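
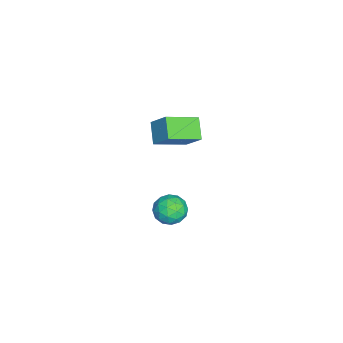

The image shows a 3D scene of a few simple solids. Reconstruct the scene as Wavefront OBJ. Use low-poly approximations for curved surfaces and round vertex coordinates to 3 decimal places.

v -1.712 -0.004 -3.93
v -1.095 -0.088 -3.109
v -2.785 -1.072 -3.231
v -2.168 -1.156 -2.41
v -2.668 -0.274 -2.59
v -2.005 0.387 -3.022
v -1.875 -1.547 -3.318
v -1.212 -0.886 -3.75
v -1.195 -1.041 -2.731
v -1.685 -0.254 -2.281
v -2.195 -0.906 -4.059
v -2.685 -0.119 -3.609
v -1.309 0.048 -3.581
v -2.571 -1.208 -2.759
v -2.865 -0.689 -2.865
v -2.502 -0.738 -2.383
v -1.845 0.327 -3.529
v -1.481 0.277 -3.047
v -2.406 0.168 -2.742
v -2.399 -1.437 -3.293
v -2.035 -1.487 -2.811
v -1.378 -0.422 -3.957
v -1.015 -0.471 -3.475
v -1.474 -1.328 -3.598
v -1.005 -0.562 -2.876
v -1.636 -1.19 -2.466
v -1.464 -1.419 -2.999
v -1.074 -1.031 -3.253
v -1.294 -0.099 -2.612
v -1.924 -0.727 -2.201
v -2.218 -0.209 -2.307
v -1.829 0.179 -2.561
v -1.352 -0.66 -2.39
v -1.956 -0.433 -4.139
v -2.586 -1.061 -3.728
v -2.051 -1.339 -3.779
v -1.662 -0.951 -4.033
v -2.244 0.03 -3.874
v -2.875 -0.598 -3.464
v -2.806 -0.129 -3.087
v -2.416 0.259 -3.341
v -2.528 -0.5 -3.95
v -2.553 0.201 2.133
v -1.532 -1.405 2.869
v -3.647 -0.113 2.965
v -2.626 -1.719 3.701
v -1.954 1.099 3.259
v -0.933 -0.507 3.995
v -3.048 0.785 4.091
v -2.027 -0.821 4.827
f 1 38 17
f 38 12 41
f 17 41 6
f 38 41 17
f 1 17 13
f 17 6 18
f 13 18 2
f 17 18 13
f 1 13 22
f 13 2 23
f 22 23 8
f 13 23 22
f 1 22 34
f 22 8 37
f 34 37 11
f 22 37 34
f 1 34 38
f 34 11 42
f 38 42 12
f 34 42 38
f 2 18 29
f 18 6 32
f 29 32 10
f 18 32 29
f 6 41 19
f 41 12 40
f 19 40 5
f 41 40 19
f 12 42 39
f 42 11 35
f 39 35 3
f 42 35 39
f 11 37 36
f 37 8 24
f 36 24 7
f 37 24 36
f 8 23 28
f 23 2 25
f 28 25 9
f 23 25 28
f 4 30 16
f 30 10 31
f 16 31 5
f 30 31 16
f 4 16 14
f 16 5 15
f 14 15 3
f 16 15 14
f 4 14 21
f 14 3 20
f 21 20 7
f 14 20 21
f 4 21 26
f 21 7 27
f 26 27 9
f 21 27 26
f 4 26 30
f 26 9 33
f 30 33 10
f 26 33 30
f 5 31 19
f 31 10 32
f 19 32 6
f 31 32 19
f 3 15 39
f 15 5 40
f 39 40 12
f 15 40 39
f 7 20 36
f 20 3 35
f 36 35 11
f 20 35 36
f 9 27 28
f 27 7 24
f 28 24 8
f 27 24 28
f 10 33 29
f 33 9 25
f 29 25 2
f 33 25 29
f 44 46 43
f 47 44 43
f 43 46 45
f 45 47 43
f 44 50 46
f 48 44 47
f 48 50 44
f 46 50 45
f 49 47 45
f 45 50 49
f 49 48 47
f 50 48 49



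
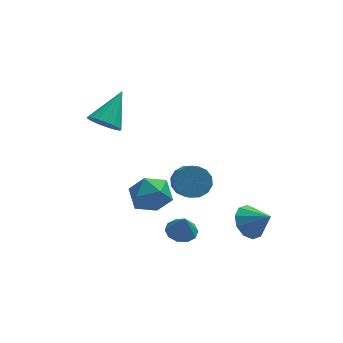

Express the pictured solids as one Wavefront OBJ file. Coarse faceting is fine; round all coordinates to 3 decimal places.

v 3.144 -3.224 -2.041
v 3.598 -3.641 -2.778
v 3.996 -3.856 -1.159
v 3.866 -3.123 -2.666
v 3.858 -2.644 -2.316
v 3.577 -2.387 -1.861
v 3.131 -2.449 -1.475
v 2.69 -2.808 -1.305
v 2.422 -3.325 -1.417
v 2.43 -3.804 -1.767
v 2.711 -4.062 -2.222
v 3.157 -3.999 -2.608
v -3.077 1.994 1.476
v -2.392 1.413 1.528
v -2.063 3.306 2.764
v -2.289 1.663 1.193
v -2.367 1.989 0.922
v -2.608 2.316 0.778
v -2.956 2.57 0.795
v -3.332 2.691 0.967
v -3.649 2.652 1.256
v -3.836 2.463 1.595
v -3.848 2.167 1.907
v -3.684 1.83 2.12
v -3.381 1.531 2.186
v -3.008 1.339 2.089
v -2.651 1.296 1.851
v 0.648 -0.662 -0.965
v 1.295 -0.266 -0.498
v 1.338 -1.623 0.591
v 0.692 -2.018 0.125
v 0.902 -0.123 -0.303
v 0.946 -1.479 0.786
v 0.442 -0.124 -0.286
v 0.486 -1.48 0.803
v 0.037 -0.269 -0.451
v 0.08 -1.625 0.638
v -0.204 -0.519 -0.753
v -0.161 -1.876 0.336
v -0.217 -0.808 -1.112
v -0.174 -2.164 -0.023
v 0.002 -1.057 -1.431
v 0.045 -2.414 -0.342
v 0.394 -1.201 -1.626
v 0.438 -2.557 -0.537
v 0.854 -1.2 -1.643
v 0.898 -2.556 -0.554
v 1.26 -1.055 -1.478
v 1.303 -2.411 -0.389
v 1.501 -0.804 -1.176
v 1.544 -2.161 -0.087
v 1.514 -0.516 -0.817
v 1.557 -1.872 0.272
v -2.236 -1.13 -0.832
v -1.616 -0.859 -1.744
v -0.884 -2.221 -0.236
v -0.264 -1.95 -1.148
v -0.465 -1.172 -0.346
v -1.301 -0.497 -0.714
v -1.199 -2.583 -1.266
v -2.035 -1.908 -1.634
v -0.975 -1.757 -2.012
v -0.521 -0.885 -1.443
v -1.979 -2.195 -0.537
v -1.525 -1.323 0.032
v 0.036 -2.764 -2.738
v 0.809 -2.802 -2.835
v 0.164 -3.056 -1.602
v 0.697 -2.351 -2.706
v 0.333 -2.058 -2.59
v -0.145 -2.035 -2.53
v -0.554 -2.29 -2.55
v -0.737 -2.726 -2.642
v -0.625 -3.177 -2.77
v -0.26 -3.47 -2.886
v 0.218 -3.494 -2.946
v 0.626 -3.239 -2.926
f 2 1 4
f 2 4 3
f 4 1 5
f 4 5 3
f 5 1 6
f 5 6 3
f 6 1 7
f 6 7 3
f 7 1 8
f 7 8 3
f 8 1 9
f 8 9 3
f 9 1 10
f 9 10 3
f 10 1 11
f 10 11 3
f 11 1 12
f 11 12 3
f 12 1 2
f 12 2 3
f 14 13 16
f 14 16 15
f 16 13 17
f 16 17 15
f 17 13 18
f 17 18 15
f 18 13 19
f 18 19 15
f 19 13 20
f 19 20 15
f 20 13 21
f 20 21 15
f 21 13 22
f 21 22 15
f 22 13 23
f 22 23 15
f 23 13 24
f 23 24 15
f 24 13 25
f 24 25 15
f 25 13 26
f 25 26 15
f 26 13 27
f 26 27 15
f 27 13 14
f 27 14 15
f 29 28 32
f 29 32 30
f 30 32 33
f 30 33 31
f 32 28 34
f 32 34 33
f 33 34 35
f 33 35 31
f 34 28 36
f 34 36 35
f 35 36 37
f 35 37 31
f 36 28 38
f 36 38 37
f 37 38 39
f 37 39 31
f 38 28 40
f 38 40 39
f 39 40 41
f 39 41 31
f 40 28 42
f 40 42 41
f 41 42 43
f 41 43 31
f 42 28 44
f 42 44 43
f 43 44 45
f 43 45 31
f 44 28 46
f 44 46 45
f 45 46 47
f 45 47 31
f 46 28 48
f 46 48 47
f 47 48 49
f 47 49 31
f 48 28 50
f 48 50 49
f 49 50 51
f 49 51 31
f 50 28 52
f 50 52 51
f 51 52 53
f 51 53 31
f 52 28 29
f 52 29 53
f 53 29 30
f 53 30 31
f 54 65 59
f 54 59 55
f 54 55 61
f 54 61 64
f 54 64 65
f 55 59 63
f 59 65 58
f 65 64 56
f 64 61 60
f 61 55 62
f 57 63 58
f 57 58 56
f 57 56 60
f 57 60 62
f 57 62 63
f 58 63 59
f 56 58 65
f 60 56 64
f 62 60 61
f 63 62 55
f 67 66 69
f 67 69 68
f 69 66 70
f 69 70 68
f 70 66 71
f 70 71 68
f 71 66 72
f 71 72 68
f 72 66 73
f 72 73 68
f 73 66 74
f 73 74 68
f 74 66 75
f 74 75 68
f 75 66 76
f 75 76 68
f 76 66 77
f 76 77 68
f 77 66 67
f 77 67 68



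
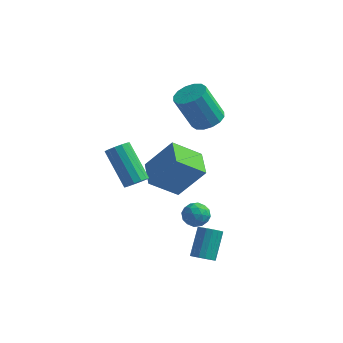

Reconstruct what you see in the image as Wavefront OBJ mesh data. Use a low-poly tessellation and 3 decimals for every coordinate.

v -0.26 -1.12 -3.04
v 0.244 -1.565 -3.049
v -0.644 -1.535 -3.971
v -0.14 -1.98 -3.98
v -0.624 -2.029 -3.515
v -0.387 -1.773 -2.94
v -0.013 -1.327 -4.08
v 0.224 -1.071 -3.505
v 0.396 -1.694 -3.692
v 0.019 -2.128 -3.343
v -0.419 -0.972 -3.677
v -0.796 -1.406 -3.328
v 0.026 -1.306 -2.963
v -0.426 -1.794 -4.057
v -0.71 -1.823 -3.784
v -0.414 -2.085 -3.789
v -0.345 -1.428 -2.899
v -0.049 -1.69 -2.904
v -0.559 -1.963 -3.178
v -0.351 -1.41 -4.116
v -0.055 -1.672 -4.121
v 0.014 -1.015 -3.231
v 0.31 -1.277 -3.236
v 0.159 -1.137 -3.842
v 0.412 -1.643 -3.346
v 0.186 -1.887 -3.893
v 0.26 -1.503 -3.952
v 0.4 -1.353 -3.614
v 0.19 -1.899 -3.141
v -0.036 -2.142 -3.688
v -0.32 -2.171 -3.415
v -0.181 -2.021 -3.077
v 0.279 -1.974 -3.519
v -0.364 -0.958 -3.332
v -0.59 -1.201 -3.879
v -0.219 -1.079 -3.943
v -0.08 -0.929 -3.605
v -0.586 -1.213 -3.127
v -0.812 -1.457 -3.674
v -0.8 -1.747 -3.406
v -0.66 -1.597 -3.068
v -0.679 -1.126 -3.501
v -2.221 -3.376 -0.576
v -1.768 -3.335 -0.216
v -2.967 -2.503 1.196
v -3.419 -2.544 0.836
v -1.776 -3.056 -0.386
v -2.974 -2.224 1.025
v -1.924 -2.879 -0.617
v -3.123 -2.047 0.794
v -2.167 -2.86 -0.835
v -3.366 -2.028 0.577
v -2.427 -3.004 -0.97
v -3.626 -2.172 0.441
v -2.622 -3.267 -0.98
v -3.82 -2.435 0.431
v -2.689 -3.564 -0.862
v -3.887 -2.732 0.549
v -2.607 -3.802 -0.653
v -3.806 -2.97 0.758
v -2.403 -3.904 -0.419
v -3.601 -3.072 0.992
v -2.141 -3.839 -0.235
v -3.339 -3.007 1.176
v -1.904 -3.626 -0.159
v -3.103 -2.794 1.252
v -0.548 0.942 0.95
v 0.126 0.578 1.18
v -0.617 0.275 2.88
v -1.292 0.638 2.65
v 0.182 0.978 1.276
v -0.562 0.674 2.976
v 0.041 1.367 1.284
v -0.702 1.064 2.984
v -0.257 1.643 1.203
v -1.001 1.339 2.902
v -0.633 1.73 1.054
v -1.377 1.427 2.753
v -0.987 1.607 0.877
v -1.73 1.303 2.577
v -1.223 1.305 0.72
v -1.966 1.002 2.42
v -1.278 0.906 0.624
v -2.022 0.602 2.324
v -1.138 0.516 0.616
v -1.881 0.213 2.316
v -0.839 0.241 0.698
v -1.583 -0.063 2.397
v -0.463 0.153 0.847
v -1.207 -0.15 2.546
v -0.11 0.277 1.023
v -0.853 -0.027 2.723
v 1.09 -4.37 -3.813
v 1.479 -4.083 -4.075
v 1.459 -3.063 -2.989
v 1.07 -3.35 -2.727
v 1.254 -3.986 -4.171
v 1.233 -2.966 -3.085
v 0.991 -3.976 -4.184
v 0.971 -2.957 -3.098
v 0.751 -4.057 -4.113
v 0.731 -3.038 -3.027
v 0.589 -4.21 -3.973
v 0.568 -3.19 -2.887
v 0.541 -4.399 -3.796
v 0.521 -3.379 -2.71
v 0.62 -4.582 -3.623
v 0.599 -3.562 -2.537
v 0.806 -4.716 -3.494
v 0.785 -3.696 -2.408
v 1.057 -4.77 -3.438
v 1.036 -3.751 -2.351
v 1.316 -4.733 -3.467
v 1.295 -3.714 -2.381
v 1.523 -4.613 -3.576
v 1.503 -3.593 -2.49
v 1.631 -4.437 -3.74
v 1.611 -3.417 -2.654
v 1.615 -4.246 -3.92
v 1.595 -3.226 -2.834
v -1.223 -0.974 -2.89
v -2.331 -1.698 -1.888
v -1.859 0.269 -2.695
v -2.967 -0.455 -1.693
v -0.073 -0.625 -1.367
v -1.181 -1.349 -0.365
v -0.709 0.618 -1.172
v -1.817 -0.106 -0.17
f 1 38 17
f 38 12 41
f 17 41 6
f 38 41 17
f 1 17 13
f 17 6 18
f 13 18 2
f 17 18 13
f 1 13 22
f 13 2 23
f 22 23 8
f 13 23 22
f 1 22 34
f 22 8 37
f 34 37 11
f 22 37 34
f 1 34 38
f 34 11 42
f 38 42 12
f 34 42 38
f 2 18 29
f 18 6 32
f 29 32 10
f 18 32 29
f 6 41 19
f 41 12 40
f 19 40 5
f 41 40 19
f 12 42 39
f 42 11 35
f 39 35 3
f 42 35 39
f 11 37 36
f 37 8 24
f 36 24 7
f 37 24 36
f 8 23 28
f 23 2 25
f 28 25 9
f 23 25 28
f 4 30 16
f 30 10 31
f 16 31 5
f 30 31 16
f 4 16 14
f 16 5 15
f 14 15 3
f 16 15 14
f 4 14 21
f 14 3 20
f 21 20 7
f 14 20 21
f 4 21 26
f 21 7 27
f 26 27 9
f 21 27 26
f 4 26 30
f 26 9 33
f 30 33 10
f 26 33 30
f 5 31 19
f 31 10 32
f 19 32 6
f 31 32 19
f 3 15 39
f 15 5 40
f 39 40 12
f 15 40 39
f 7 20 36
f 20 3 35
f 36 35 11
f 20 35 36
f 9 27 28
f 27 7 24
f 28 24 8
f 27 24 28
f 10 33 29
f 33 9 25
f 29 25 2
f 33 25 29
f 44 43 47
f 44 47 45
f 45 47 48
f 45 48 46
f 47 43 49
f 47 49 48
f 48 49 50
f 48 50 46
f 49 43 51
f 49 51 50
f 50 51 52
f 50 52 46
f 51 43 53
f 51 53 52
f 52 53 54
f 52 54 46
f 53 43 55
f 53 55 54
f 54 55 56
f 54 56 46
f 55 43 57
f 55 57 56
f 56 57 58
f 56 58 46
f 57 43 59
f 57 59 58
f 58 59 60
f 58 60 46
f 59 43 61
f 59 61 60
f 60 61 62
f 60 62 46
f 61 43 63
f 61 63 62
f 62 63 64
f 62 64 46
f 63 43 65
f 63 65 64
f 64 65 66
f 64 66 46
f 65 43 44
f 65 44 66
f 66 44 45
f 66 45 46
f 68 67 71
f 68 71 69
f 69 71 72
f 69 72 70
f 71 67 73
f 71 73 72
f 72 73 74
f 72 74 70
f 73 67 75
f 73 75 74
f 74 75 76
f 74 76 70
f 75 67 77
f 75 77 76
f 76 77 78
f 76 78 70
f 77 67 79
f 77 79 78
f 78 79 80
f 78 80 70
f 79 67 81
f 79 81 80
f 80 81 82
f 80 82 70
f 81 67 83
f 81 83 82
f 82 83 84
f 82 84 70
f 83 67 85
f 83 85 84
f 84 85 86
f 84 86 70
f 85 67 87
f 85 87 86
f 86 87 88
f 86 88 70
f 87 67 89
f 87 89 88
f 88 89 90
f 88 90 70
f 89 67 91
f 89 91 90
f 90 91 92
f 90 92 70
f 91 67 68
f 91 68 92
f 92 68 69
f 92 69 70
f 94 93 97
f 94 97 95
f 95 97 98
f 95 98 96
f 97 93 99
f 97 99 98
f 98 99 100
f 98 100 96
f 99 93 101
f 99 101 100
f 100 101 102
f 100 102 96
f 101 93 103
f 101 103 102
f 102 103 104
f 102 104 96
f 103 93 105
f 103 105 104
f 104 105 106
f 104 106 96
f 105 93 107
f 105 107 106
f 106 107 108
f 106 108 96
f 107 93 109
f 107 109 108
f 108 109 110
f 108 110 96
f 109 93 111
f 109 111 110
f 110 111 112
f 110 112 96
f 111 93 113
f 111 113 112
f 112 113 114
f 112 114 96
f 113 93 115
f 113 115 114
f 114 115 116
f 114 116 96
f 115 93 117
f 115 117 116
f 116 117 118
f 116 118 96
f 117 93 119
f 117 119 118
f 118 119 120
f 118 120 96
f 119 93 94
f 119 94 120
f 120 94 95
f 120 95 96
f 122 124 121
f 125 122 121
f 121 124 123
f 123 125 121
f 122 128 124
f 126 122 125
f 126 128 122
f 124 128 123
f 127 125 123
f 123 128 127
f 127 126 125
f 128 126 127



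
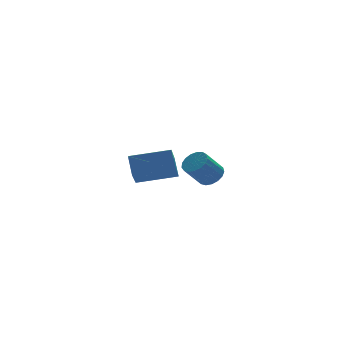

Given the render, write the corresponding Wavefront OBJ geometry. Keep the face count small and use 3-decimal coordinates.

v -2.126 -3.61 0.248
v -1.724 -4.009 0.546
v -2.551 -4.109 1.53
v -2.954 -3.71 1.232
v -1.639 -3.732 0.645
v -2.467 -3.831 1.629
v -1.666 -3.427 0.653
v -2.494 -3.526 1.638
v -1.798 -3.164 0.568
v -2.626 -3.263 1.553
v -2.006 -3.003 0.41
v -2.833 -3.103 1.395
v -2.241 -2.981 0.215
v -3.068 -3.081 1.2
v -2.45 -3.104 0.027
v -3.277 -3.203 1.012
v -2.584 -3.342 -0.11
v -3.412 -3.442 0.874
v -2.614 -3.642 -0.165
v -3.442 -3.742 0.819
v -2.532 -3.935 -0.126
v -3.36 -4.034 0.858
v -2.357 -4.153 -0.001
v -3.185 -4.252 0.983
v -2.129 -4.247 0.181
v -2.957 -4.346 1.165
v -1.901 -4.195 0.378
v -2.728 -4.294 1.363
v -1.886 0.408 -1.106
v -1.745 1.168 -0.268
v -3.663 1.128 -1.459
v -3.522 1.888 -0.622
v -1.278 1.412 -2.118
v -1.137 2.172 -1.281
v -3.055 2.132 -2.472
v -2.914 2.892 -1.634
f 2 1 5
f 2 5 3
f 3 5 6
f 3 6 4
f 5 1 7
f 5 7 6
f 6 7 8
f 6 8 4
f 7 1 9
f 7 9 8
f 8 9 10
f 8 10 4
f 9 1 11
f 9 11 10
f 10 11 12
f 10 12 4
f 11 1 13
f 11 13 12
f 12 13 14
f 12 14 4
f 13 1 15
f 13 15 14
f 14 15 16
f 14 16 4
f 15 1 17
f 15 17 16
f 16 17 18
f 16 18 4
f 17 1 19
f 17 19 18
f 18 19 20
f 18 20 4
f 19 1 21
f 19 21 20
f 20 21 22
f 20 22 4
f 21 1 23
f 21 23 22
f 22 23 24
f 22 24 4
f 23 1 25
f 23 25 24
f 24 25 26
f 24 26 4
f 25 1 27
f 25 27 26
f 26 27 28
f 26 28 4
f 27 1 2
f 27 2 28
f 28 2 3
f 28 3 4
f 30 32 29
f 33 30 29
f 29 32 31
f 31 33 29
f 30 36 32
f 34 30 33
f 34 36 30
f 32 36 31
f 35 33 31
f 31 36 35
f 35 34 33
f 36 34 35



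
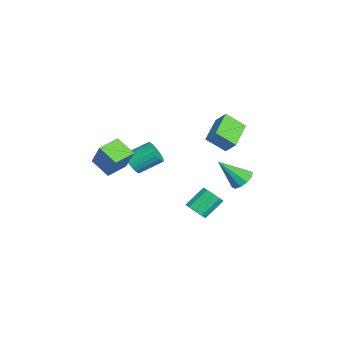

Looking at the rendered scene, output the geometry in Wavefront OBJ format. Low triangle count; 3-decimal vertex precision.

v -3.737 3.83 -4.251
v -3.175 3.348 -4.67
v -3.823 2.37 -2.689
v -2.908 3.671 -4.354
v -2.957 4.055 -3.998
v -3.304 4.352 -3.739
v -3.817 4.45 -3.676
v -4.298 4.311 -3.833
v -4.566 3.988 -4.149
v -4.516 3.605 -4.505
v -4.169 3.307 -4.763
v -3.657 3.209 -4.827
v -0.653 -2.863 -0.888
v -0.322 -2.444 -1.524
v -0.417 -1.038 -0.648
v -0.747 -1.457 -0.012
v -0.66 -2.425 -1.593
v -0.755 -1.018 -0.716
v -0.996 -2.48 -1.54
v -1.091 -1.074 -0.663
v -1.273 -2.603 -1.374
v -1.368 -1.196 -0.497
v -1.443 -2.77 -1.124
v -1.538 -1.363 -0.247
v -1.476 -2.953 -0.833
v -1.571 -1.547 0.043
v -1.366 -3.121 -0.552
v -1.461 -1.714 0.324
v -1.134 -3.244 -0.329
v -1.229 -1.838 0.547
v -0.818 -3.301 -0.203
v -0.913 -1.895 0.674
v -0.473 -3.283 -0.195
v -0.568 -1.877 0.681
v -0.159 -3.192 -0.307
v -0.254 -1.786 0.569
v 0.069 -3.044 -0.52
v -0.026 -1.638 0.357
v 0.172 -2.865 -0.796
v 0.077 -1.459 0.081
v 0.133 -2.686 -1.088
v 0.038 -1.279 -0.211
v -0.042 -2.537 -1.346
v -0.137 -1.13 -0.469
v 0.596 0.744 -4.292
v 1.253 0.699 -3.873
v 0.66 1.771 -2.829
v 0.004 1.816 -3.248
v 1.309 1.048 -4.201
v 0.716 2.12 -3.156
v 1.093 1.282 -4.563
v 0.5 2.354 -3.518
v 0.687 1.31 -4.822
v 0.094 2.382 -3.777
v 0.247 1.122 -4.878
v -0.346 2.194 -3.834
v -0.06 0.789 -4.711
v -0.653 1.861 -3.667
v -0.116 0.44 -4.384
v -0.709 1.512 -3.339
v 0.1 0.206 -4.022
v -0.493 1.278 -2.977
v 0.506 0.178 -3.763
v -0.087 1.25 -2.718
v 0.946 0.366 -3.706
v 0.353 1.438 -2.662
v 3.059 -5.153 1.454
v 3.995 -4.727 3.003
v 2.203 -4.137 1.691
v 3.139 -3.71 3.241
v 3.881 -4.29 0.719
v 4.817 -3.863 2.269
v 3.025 -3.273 0.957
v 3.961 -2.847 2.506
v -1.229 3.158 1.241
v -1.37 2.012 2.167
v -0.758 3.698 1.981
v -0.899 2.552 2.907
v 0.539 2.448 0.633
v 0.398 1.302 1.559
v 1.01 2.988 1.373
v 0.869 1.842 2.299
f 2 1 4
f 2 4 3
f 4 1 5
f 4 5 3
f 5 1 6
f 5 6 3
f 6 1 7
f 6 7 3
f 7 1 8
f 7 8 3
f 8 1 9
f 8 9 3
f 9 1 10
f 9 10 3
f 10 1 11
f 10 11 3
f 11 1 12
f 11 12 3
f 12 1 2
f 12 2 3
f 14 13 17
f 14 17 15
f 15 17 18
f 15 18 16
f 17 13 19
f 17 19 18
f 18 19 20
f 18 20 16
f 19 13 21
f 19 21 20
f 20 21 22
f 20 22 16
f 21 13 23
f 21 23 22
f 22 23 24
f 22 24 16
f 23 13 25
f 23 25 24
f 24 25 26
f 24 26 16
f 25 13 27
f 25 27 26
f 26 27 28
f 26 28 16
f 27 13 29
f 27 29 28
f 28 29 30
f 28 30 16
f 29 13 31
f 29 31 30
f 30 31 32
f 30 32 16
f 31 13 33
f 31 33 32
f 32 33 34
f 32 34 16
f 33 13 35
f 33 35 34
f 34 35 36
f 34 36 16
f 35 13 37
f 35 37 36
f 36 37 38
f 36 38 16
f 37 13 39
f 37 39 38
f 38 39 40
f 38 40 16
f 39 13 41
f 39 41 40
f 40 41 42
f 40 42 16
f 41 13 43
f 41 43 42
f 42 43 44
f 42 44 16
f 43 13 14
f 43 14 44
f 44 14 15
f 44 15 16
f 46 45 49
f 46 49 47
f 47 49 50
f 47 50 48
f 49 45 51
f 49 51 50
f 50 51 52
f 50 52 48
f 51 45 53
f 51 53 52
f 52 53 54
f 52 54 48
f 53 45 55
f 53 55 54
f 54 55 56
f 54 56 48
f 55 45 57
f 55 57 56
f 56 57 58
f 56 58 48
f 57 45 59
f 57 59 58
f 58 59 60
f 58 60 48
f 59 45 61
f 59 61 60
f 60 61 62
f 60 62 48
f 61 45 63
f 61 63 62
f 62 63 64
f 62 64 48
f 63 45 65
f 63 65 64
f 64 65 66
f 64 66 48
f 65 45 46
f 65 46 66
f 66 46 47
f 66 47 48
f 68 70 67
f 71 68 67
f 67 70 69
f 69 71 67
f 68 74 70
f 72 68 71
f 72 74 68
f 70 74 69
f 73 71 69
f 69 74 73
f 73 72 71
f 74 72 73
f 76 78 75
f 79 76 75
f 75 78 77
f 77 79 75
f 76 82 78
f 80 76 79
f 80 82 76
f 78 82 77
f 81 79 77
f 77 82 81
f 81 80 79
f 82 80 81



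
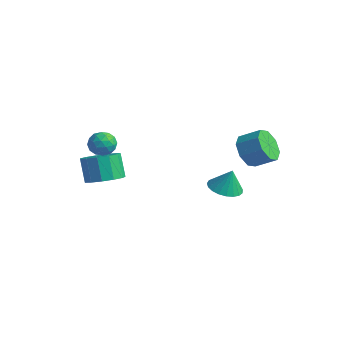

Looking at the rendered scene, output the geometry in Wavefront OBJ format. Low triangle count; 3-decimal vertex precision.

v -1.453 -3.033 1.166
v -0.939 -2.465 1.225
v -0.841 -3.675 2.035
v -0.327 -3.107 2.094
v -1.047 -3.001 2.34
v -1.425 -2.604 1.802
v -0.355 -3.536 1.458
v -0.733 -3.139 0.92
v -0.261 -2.776 1.405
v -0.689 -2.445 1.95
v -1.091 -3.695 1.31
v -1.519 -3.364 1.855
v -1.25 -2.693 1.119
v -0.53 -3.447 2.141
v -0.953 -3.385 2.285
v -0.651 -3.051 2.32
v -1.535 -2.774 1.459
v -1.234 -2.441 1.493
v -1.297 -2.756 2.148
v -0.546 -3.699 1.767
v -0.245 -3.366 1.801
v -1.129 -3.089 0.94
v -0.827 -2.755 0.975
v -0.483 -3.384 1.112
v -0.549 -2.541 1.259
v -0.19 -2.919 1.77
v -0.206 -3.171 1.396
v -0.428 -2.938 1.08
v -0.801 -2.347 1.58
v -0.441 -2.725 2.091
v -0.864 -2.662 2.235
v -1.086 -2.429 1.919
v -0.402 -2.53 1.685
v -1.339 -3.415 1.169
v -0.979 -3.793 1.68
v -0.694 -3.711 1.341
v -0.916 -3.478 1.025
v -1.59 -3.221 1.49
v -1.231 -3.599 2.001
v -1.352 -3.202 2.18
v -1.574 -2.969 1.864
v -1.378 -3.61 1.575
v 0.797 3.587 -3.553
v 1.306 4.359 -3.813
v 1.083 3.833 -2.267
v 0.942 4.513 -3.761
v 0.552 4.508 -3.674
v 0.205 4.343 -3.566
v -0.04 4.047 -3.455
v -0.139 3.672 -3.362
v -0.077 3.283 -3.301
v 0.136 2.946 -3.284
v 0.464 2.72 -3.314
v 0.849 2.644 -3.385
v 1.226 2.731 -3.485
v 1.528 2.966 -3.597
v 1.704 3.309 -3.701
v 1.724 3.7 -3.78
v 1.583 4.071 -3.819
v -1.818 -2.192 -1.744
v -0.933 -1.787 -1.375
v -1.598 -1.524 -0.068
v -2.482 -1.928 -0.436
v -1.23 -1.343 -1.616
v -1.895 -1.079 -0.309
v -1.714 -1.169 -1.897
v -2.379 -0.905 -0.59
v -2.23 -1.319 -2.13
v -2.895 -1.055 -0.823
v -2.616 -1.746 -2.24
v -3.281 -1.482 -0.932
v -2.748 -2.315 -2.192
v -3.413 -2.051 -0.885
v -2.585 -2.845 -2.002
v -3.25 -2.581 -0.695
v -2.178 -3.167 -1.73
v -2.843 -2.904 -0.423
v -1.657 -3.18 -1.462
v -2.322 -2.916 -0.155
v -1.187 -2.879 -1.284
v -1.852 -2.615 0.023
v -0.917 -2.36 -1.251
v -1.582 -2.096 0.056
v 3.095 2.846 0.473
v 3.782 2.254 0.029
v 4.712 2.843 0.682
v 4.025 3.434 1.127
v 3.65 2.904 -0.369
v 4.58 3.492 0.285
v 3.193 3.52 -0.273
v 4.123 4.108 0.381
v 2.678 3.741 0.26
v 3.608 4.329 0.914
v 2.408 3.437 0.918
v 3.338 4.026 1.571
v 2.54 2.788 1.315
v 3.47 3.376 1.969
v 2.997 2.172 1.219
v 3.927 2.76 1.873
v 3.512 1.951 0.686
v 4.442 2.539 1.34
f 1 38 17
f 38 12 41
f 17 41 6
f 38 41 17
f 1 17 13
f 17 6 18
f 13 18 2
f 17 18 13
f 1 13 22
f 13 2 23
f 22 23 8
f 13 23 22
f 1 22 34
f 22 8 37
f 34 37 11
f 22 37 34
f 1 34 38
f 34 11 42
f 38 42 12
f 34 42 38
f 2 18 29
f 18 6 32
f 29 32 10
f 18 32 29
f 6 41 19
f 41 12 40
f 19 40 5
f 41 40 19
f 12 42 39
f 42 11 35
f 39 35 3
f 42 35 39
f 11 37 36
f 37 8 24
f 36 24 7
f 37 24 36
f 8 23 28
f 23 2 25
f 28 25 9
f 23 25 28
f 4 30 16
f 30 10 31
f 16 31 5
f 30 31 16
f 4 16 14
f 16 5 15
f 14 15 3
f 16 15 14
f 4 14 21
f 14 3 20
f 21 20 7
f 14 20 21
f 4 21 26
f 21 7 27
f 26 27 9
f 21 27 26
f 4 26 30
f 26 9 33
f 30 33 10
f 26 33 30
f 5 31 19
f 31 10 32
f 19 32 6
f 31 32 19
f 3 15 39
f 15 5 40
f 39 40 12
f 15 40 39
f 7 20 36
f 20 3 35
f 36 35 11
f 20 35 36
f 9 27 28
f 27 7 24
f 28 24 8
f 27 24 28
f 10 33 29
f 33 9 25
f 29 25 2
f 33 25 29
f 44 43 46
f 44 46 45
f 46 43 47
f 46 47 45
f 47 43 48
f 47 48 45
f 48 43 49
f 48 49 45
f 49 43 50
f 49 50 45
f 50 43 51
f 50 51 45
f 51 43 52
f 51 52 45
f 52 43 53
f 52 53 45
f 53 43 54
f 53 54 45
f 54 43 55
f 54 55 45
f 55 43 56
f 55 56 45
f 56 43 57
f 56 57 45
f 57 43 58
f 57 58 45
f 58 43 59
f 58 59 45
f 59 43 44
f 59 44 45
f 61 60 64
f 61 64 62
f 62 64 65
f 62 65 63
f 64 60 66
f 64 66 65
f 65 66 67
f 65 67 63
f 66 60 68
f 66 68 67
f 67 68 69
f 67 69 63
f 68 60 70
f 68 70 69
f 69 70 71
f 69 71 63
f 70 60 72
f 70 72 71
f 71 72 73
f 71 73 63
f 72 60 74
f 72 74 73
f 73 74 75
f 73 75 63
f 74 60 76
f 74 76 75
f 75 76 77
f 75 77 63
f 76 60 78
f 76 78 77
f 77 78 79
f 77 79 63
f 78 60 80
f 78 80 79
f 79 80 81
f 79 81 63
f 80 60 82
f 80 82 81
f 81 82 83
f 81 83 63
f 82 60 61
f 82 61 83
f 83 61 62
f 83 62 63
f 85 84 88
f 85 88 86
f 86 88 89
f 86 89 87
f 88 84 90
f 88 90 89
f 89 90 91
f 89 91 87
f 90 84 92
f 90 92 91
f 91 92 93
f 91 93 87
f 92 84 94
f 92 94 93
f 93 94 95
f 93 95 87
f 94 84 96
f 94 96 95
f 95 96 97
f 95 97 87
f 96 84 98
f 96 98 97
f 97 98 99
f 97 99 87
f 98 84 100
f 98 100 99
f 99 100 101
f 99 101 87
f 100 84 85
f 100 85 101
f 101 85 86
f 101 86 87



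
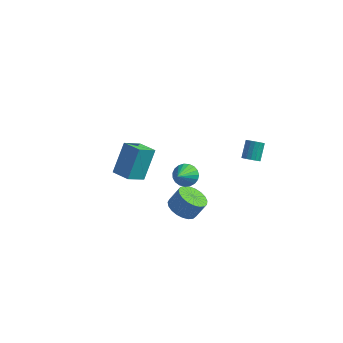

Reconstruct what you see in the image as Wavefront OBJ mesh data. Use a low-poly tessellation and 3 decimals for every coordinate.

v 2.987 3.477 -1.879
v 3.22 3.862 -2.196
v 3.105 4.687 -1.278
v 2.873 4.303 -0.961
v 2.963 3.884 -2.248
v 2.848 4.71 -1.33
v 2.711 3.814 -2.216
v 2.597 4.639 -1.297
v 2.523 3.666 -2.106
v 2.409 4.491 -1.188
v 2.441 3.475 -1.945
v 2.327 4.3 -1.026
v 2.484 3.284 -1.768
v 2.37 4.11 -0.85
v 2.643 3.138 -1.617
v 2.528 3.963 -0.699
v 2.88 3.07 -1.526
v 2.766 3.895 -0.608
v 3.142 3.094 -1.516
v 3.028 3.92 -0.598
v 3.368 3.207 -1.589
v 3.254 4.033 -0.671
v 3.507 3.382 -1.728
v 3.393 4.207 -0.81
v 3.527 3.578 -1.903
v 3.413 4.404 -0.984
v 3.423 3.751 -2.071
v 3.309 4.577 -1.153
v 2.105 -3.273 2.021
v 2.827 -3.259 1.917
v 2.295 -4.667 3.159
v 2.794 -3.071 2.152
v 2.641 -2.918 2.366
v 2.396 -2.826 2.519
v 2.1 -2.812 2.586
v 1.805 -2.877 2.556
v 1.562 -3.011 2.433
v 1.413 -3.19 2.238
v 1.383 -3.383 2.006
v 1.478 -3.558 1.777
v 1.682 -3.683 1.59
v 1.958 -3.737 1.477
v 2.26 -3.711 1.458
v 2.535 -3.61 1.536
v 2.736 -3.45 1.699
v -3.666 -0.775 -2.202
v -3.533 0.402 -0.444
v -3.189 0.294 -2.953
v -3.056 1.47 -1.194
v -2.504 -1.17 -2.026
v -2.371 0.006 -0.267
v -2.027 -0.102 -2.776
v -1.894 1.075 -1.018
v 0.354 -0.073 -4.507
v 1.046 0.352 -5
v 1.558 0.717 -3.967
v 0.866 0.293 -3.473
v 0.778 0.64 -4.969
v 1.291 1.006 -3.936
v 0.437 0.806 -4.859
v 0.949 1.171 -3.825
v 0.081 0.819 -4.687
v 0.594 1.185 -3.654
v -0.227 0.679 -4.484
v 0.285 1.044 -3.451
v -0.435 0.408 -4.285
v 0.077 0.773 -3.252
v -0.507 0.054 -4.125
v 0.006 0.42 -3.091
v -0.43 -0.321 -4.03
v 0.083 0.044 -2.997
v -0.217 -0.654 -4.018
v 0.296 -0.289 -2.985
v 0.094 -0.886 -4.09
v 0.607 -0.521 -3.057
v 0.451 -0.978 -4.235
v 0.963 -0.612 -3.201
v 0.79 -0.913 -4.426
v 1.302 -0.547 -3.393
v 1.054 -0.702 -4.631
v 1.566 -0.337 -3.598
v 1.197 -0.383 -4.815
v 1.709 -0.018 -3.782
v 1.194 -0.01 -4.945
v 1.707 0.355 -3.912
f 2 1 5
f 2 5 3
f 3 5 6
f 3 6 4
f 5 1 7
f 5 7 6
f 6 7 8
f 6 8 4
f 7 1 9
f 7 9 8
f 8 9 10
f 8 10 4
f 9 1 11
f 9 11 10
f 10 11 12
f 10 12 4
f 11 1 13
f 11 13 12
f 12 13 14
f 12 14 4
f 13 1 15
f 13 15 14
f 14 15 16
f 14 16 4
f 15 1 17
f 15 17 16
f 16 17 18
f 16 18 4
f 17 1 19
f 17 19 18
f 18 19 20
f 18 20 4
f 19 1 21
f 19 21 20
f 20 21 22
f 20 22 4
f 21 1 23
f 21 23 22
f 22 23 24
f 22 24 4
f 23 1 25
f 23 25 24
f 24 25 26
f 24 26 4
f 25 1 27
f 25 27 26
f 26 27 28
f 26 28 4
f 27 1 2
f 27 2 28
f 28 2 3
f 28 3 4
f 30 29 32
f 30 32 31
f 32 29 33
f 32 33 31
f 33 29 34
f 33 34 31
f 34 29 35
f 34 35 31
f 35 29 36
f 35 36 31
f 36 29 37
f 36 37 31
f 37 29 38
f 37 38 31
f 38 29 39
f 38 39 31
f 39 29 40
f 39 40 31
f 40 29 41
f 40 41 31
f 41 29 42
f 41 42 31
f 42 29 43
f 42 43 31
f 43 29 44
f 43 44 31
f 44 29 45
f 44 45 31
f 45 29 30
f 45 30 31
f 47 49 46
f 50 47 46
f 46 49 48
f 48 50 46
f 47 53 49
f 51 47 50
f 51 53 47
f 49 53 48
f 52 50 48
f 48 53 52
f 52 51 50
f 53 51 52
f 55 54 58
f 55 58 56
f 56 58 59
f 56 59 57
f 58 54 60
f 58 60 59
f 59 60 61
f 59 61 57
f 60 54 62
f 60 62 61
f 61 62 63
f 61 63 57
f 62 54 64
f 62 64 63
f 63 64 65
f 63 65 57
f 64 54 66
f 64 66 65
f 65 66 67
f 65 67 57
f 66 54 68
f 66 68 67
f 67 68 69
f 67 69 57
f 68 54 70
f 68 70 69
f 69 70 71
f 69 71 57
f 70 54 72
f 70 72 71
f 71 72 73
f 71 73 57
f 72 54 74
f 72 74 73
f 73 74 75
f 73 75 57
f 74 54 76
f 74 76 75
f 75 76 77
f 75 77 57
f 76 54 78
f 76 78 77
f 77 78 79
f 77 79 57
f 78 54 80
f 78 80 79
f 79 80 81
f 79 81 57
f 80 54 82
f 80 82 81
f 81 82 83
f 81 83 57
f 82 54 84
f 82 84 83
f 83 84 85
f 83 85 57
f 84 54 55
f 84 55 85
f 85 55 56
f 85 56 57



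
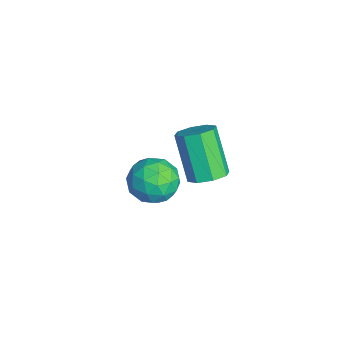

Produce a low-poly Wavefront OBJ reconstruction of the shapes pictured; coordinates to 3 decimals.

v -4.497 1.117 -0.232
v -3.881 1.236 -1.204
v -3.539 -0.436 0.184
v -2.923 -0.317 -0.788
v -2.783 0.433 0.081
v -3.375 1.393 -0.176
v -4.045 -0.593 -0.844
v -4.637 0.367 -1.101
v -3.602 0.179 -1.582
v -2.822 0.813 -1.011
v -4.598 -0.013 -0.009
v -3.818 0.621 0.562
v -4.273 1.313 -0.755
v -3.147 -0.513 -0.265
v -3.064 -0.072 0.245
v -2.703 -0.002 -0.326
v -3.975 1.405 -0.151
v -3.614 1.475 -0.722
v -2.968 1.003 0.034
v -3.806 -0.675 -0.298
v -3.445 -0.605 -0.869
v -4.717 0.802 -0.694
v -4.356 0.872 -1.265
v -4.452 -0.203 -1.054
v -3.747 0.761 -1.548
v -3.184 -0.151 -1.304
v -3.844 -0.314 -1.336
v -4.192 0.251 -1.488
v -3.289 1.134 -1.212
v -2.726 0.222 -0.968
v -2.643 0.663 -0.457
v -2.991 1.227 -0.608
v -3.125 0.513 -1.434
v -4.694 0.578 -0.052
v -4.131 -0.334 0.192
v -4.429 -0.427 -0.412
v -4.777 0.137 -0.563
v -4.236 0.951 0.284
v -3.673 0.039 0.528
v -3.228 0.549 0.468
v -3.576 1.114 0.316
v -4.295 0.287 0.414
v -0.625 2.079 2.68
v -0.055 1.543 2.956
v -1.224 1.225 4.756
v -1.795 1.761 4.48
v 0.064 2.14 3.139
v -1.106 1.822 4.939
v -0.221 2.701 3.053
v -1.391 2.383 4.852
v -0.743 2.898 2.748
v -1.913 2.58 4.548
v -1.196 2.615 2.404
v -2.365 2.297 4.204
v -1.314 2.018 2.221
v -2.484 1.7 4.021
v -1.029 1.457 2.308
v -2.199 1.139 4.107
v -0.507 1.26 2.612
v -1.677 0.942 4.412
f 1 38 17
f 38 12 41
f 17 41 6
f 38 41 17
f 1 17 13
f 17 6 18
f 13 18 2
f 17 18 13
f 1 13 22
f 13 2 23
f 22 23 8
f 13 23 22
f 1 22 34
f 22 8 37
f 34 37 11
f 22 37 34
f 1 34 38
f 34 11 42
f 38 42 12
f 34 42 38
f 2 18 29
f 18 6 32
f 29 32 10
f 18 32 29
f 6 41 19
f 41 12 40
f 19 40 5
f 41 40 19
f 12 42 39
f 42 11 35
f 39 35 3
f 42 35 39
f 11 37 36
f 37 8 24
f 36 24 7
f 37 24 36
f 8 23 28
f 23 2 25
f 28 25 9
f 23 25 28
f 4 30 16
f 30 10 31
f 16 31 5
f 30 31 16
f 4 16 14
f 16 5 15
f 14 15 3
f 16 15 14
f 4 14 21
f 14 3 20
f 21 20 7
f 14 20 21
f 4 21 26
f 21 7 27
f 26 27 9
f 21 27 26
f 4 26 30
f 26 9 33
f 30 33 10
f 26 33 30
f 5 31 19
f 31 10 32
f 19 32 6
f 31 32 19
f 3 15 39
f 15 5 40
f 39 40 12
f 15 40 39
f 7 20 36
f 20 3 35
f 36 35 11
f 20 35 36
f 9 27 28
f 27 7 24
f 28 24 8
f 27 24 28
f 10 33 29
f 33 9 25
f 29 25 2
f 33 25 29
f 44 43 47
f 44 47 45
f 45 47 48
f 45 48 46
f 47 43 49
f 47 49 48
f 48 49 50
f 48 50 46
f 49 43 51
f 49 51 50
f 50 51 52
f 50 52 46
f 51 43 53
f 51 53 52
f 52 53 54
f 52 54 46
f 53 43 55
f 53 55 54
f 54 55 56
f 54 56 46
f 55 43 57
f 55 57 56
f 56 57 58
f 56 58 46
f 57 43 59
f 57 59 58
f 58 59 60
f 58 60 46
f 59 43 44
f 59 44 60
f 60 44 45
f 60 45 46



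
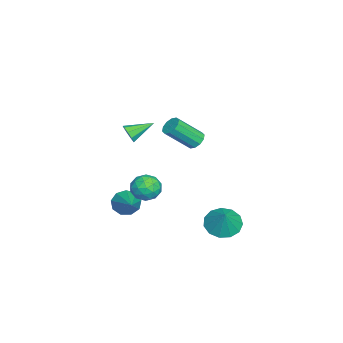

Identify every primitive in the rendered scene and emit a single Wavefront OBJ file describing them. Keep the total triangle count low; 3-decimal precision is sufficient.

v 1.518 -2.274 0.866
v 1.972 -2.224 1.285
v 0.842 -1.046 1.454
v 2.071 -2.003 0.936
v 1.911 -1.909 0.555
v 1.567 -1.986 0.319
v 1.2 -2.197 0.34
v 0.981 -2.445 0.606
v 1.014 -2.612 0.994
v 1.283 -2.622 1.322
v 1.661 -2.469 1.437
v 3.494 -0.344 -1.283
v 3.934 -0.276 -2.045
v 3.126 -1.684 -1.615
v 3.566 -1.616 -2.377
v 4.008 -1.636 -1.612
v 4.235 -0.807 -1.407
v 2.825 -1.153 -2.253
v 3.052 -0.324 -2.048
v 3.521 -0.776 -2.645
v 4.252 -1.074 -2.249
v 2.808 -0.886 -1.411
v 3.539 -1.184 -1.015
v 3.746 -0.192 -1.635
v 3.314 -1.768 -2.025
v 3.573 -1.779 -1.575
v 3.832 -1.739 -2.024
v 3.923 -0.504 -1.26
v 4.182 -0.464 -1.708
v 4.225 -1.264 -1.454
v 2.878 -1.496 -1.952
v 3.137 -1.456 -2.4
v 3.228 -0.221 -1.636
v 3.487 -0.181 -2.085
v 2.835 -0.696 -2.206
v 3.762 -0.446 -2.436
v 3.546 -1.234 -2.63
v 3.11 -0.962 -2.557
v 3.244 -0.475 -2.437
v 4.192 -0.621 -2.203
v 3.976 -1.409 -2.398
v 4.235 -1.421 -1.948
v 4.369 -0.934 -1.828
v 3.949 -0.915 -2.555
v 3.084 -0.551 -1.262
v 2.868 -1.339 -1.457
v 2.691 -1.026 -1.832
v 2.825 -0.539 -1.712
v 3.514 -0.726 -1.03
v 3.298 -1.514 -1.224
v 3.816 -1.485 -1.223
v 3.95 -0.998 -1.103
v 3.111 -1.045 -1.105
v 3.664 1.65 2.065
v 3.937 2.08 2.363
v 4.468 0.86 3.634
v 4.196 0.43 3.335
v 3.594 2.058 2.485
v 4.125 0.837 3.756
v 3.278 1.88 2.447
v 3.809 0.66 3.717
v 3.11 1.614 2.262
v 3.641 0.394 3.533
v 3.153 1.362 2.002
v 3.684 0.142 3.273
v 3.392 1.22 1.766
v 3.923 0 3.037
v 3.735 1.243 1.644
v 4.266 0.022 2.915
v 4.051 1.42 1.683
v 4.582 0.2 2.953
v 4.219 1.686 1.867
v 4.75 0.466 3.138
v 4.176 1.938 2.127
v 4.707 0.718 3.398
v 2.212 -2.305 -3.989
v 2.626 -2.946 -4.29
v 4.008 -1.635 -2.951
v 2.666 -2.51 -4.641
v 2.494 -1.978 -4.687
v 2.19 -1.599 -4.406
v 1.897 -1.551 -3.93
v 1.751 -1.855 -3.482
v 1.821 -2.37 -3.271
v 2.074 -2.855 -3.397
v 2.392 -3.082 -3.799
v 3.185 3 -4.301
v 4.04 2.94 -4.872
v 3.975 3.2 -3.139
v 3.887 3.499 -4.865
v 3.511 3.901 -4.679
v 3.032 4.016 -4.372
v 2.601 3.808 -4.044
v 2.355 3.344 -3.796
v 2.373 2.77 -3.709
v 2.649 2.27 -3.81
v 3.094 2.001 -4.067
v 3.569 2.049 -4.398
v 3.921 2.399 -4.698
f 2 1 4
f 2 4 3
f 4 1 5
f 4 5 3
f 5 1 6
f 5 6 3
f 6 1 7
f 6 7 3
f 7 1 8
f 7 8 3
f 8 1 9
f 8 9 3
f 9 1 10
f 9 10 3
f 10 1 11
f 10 11 3
f 11 1 2
f 11 2 3
f 12 49 28
f 49 23 52
f 28 52 17
f 49 52 28
f 12 28 24
f 28 17 29
f 24 29 13
f 28 29 24
f 12 24 33
f 24 13 34
f 33 34 19
f 24 34 33
f 12 33 45
f 33 19 48
f 45 48 22
f 33 48 45
f 12 45 49
f 45 22 53
f 49 53 23
f 45 53 49
f 13 29 40
f 29 17 43
f 40 43 21
f 29 43 40
f 17 52 30
f 52 23 51
f 30 51 16
f 52 51 30
f 23 53 50
f 53 22 46
f 50 46 14
f 53 46 50
f 22 48 47
f 48 19 35
f 47 35 18
f 48 35 47
f 19 34 39
f 34 13 36
f 39 36 20
f 34 36 39
f 15 41 27
f 41 21 42
f 27 42 16
f 41 42 27
f 15 27 25
f 27 16 26
f 25 26 14
f 27 26 25
f 15 25 32
f 25 14 31
f 32 31 18
f 25 31 32
f 15 32 37
f 32 18 38
f 37 38 20
f 32 38 37
f 15 37 41
f 37 20 44
f 41 44 21
f 37 44 41
f 16 42 30
f 42 21 43
f 30 43 17
f 42 43 30
f 14 26 50
f 26 16 51
f 50 51 23
f 26 51 50
f 18 31 47
f 31 14 46
f 47 46 22
f 31 46 47
f 20 38 39
f 38 18 35
f 39 35 19
f 38 35 39
f 21 44 40
f 44 20 36
f 40 36 13
f 44 36 40
f 55 54 58
f 55 58 56
f 56 58 59
f 56 59 57
f 58 54 60
f 58 60 59
f 59 60 61
f 59 61 57
f 60 54 62
f 60 62 61
f 61 62 63
f 61 63 57
f 62 54 64
f 62 64 63
f 63 64 65
f 63 65 57
f 64 54 66
f 64 66 65
f 65 66 67
f 65 67 57
f 66 54 68
f 66 68 67
f 67 68 69
f 67 69 57
f 68 54 70
f 68 70 69
f 69 70 71
f 69 71 57
f 70 54 72
f 70 72 71
f 71 72 73
f 71 73 57
f 72 54 74
f 72 74 73
f 73 74 75
f 73 75 57
f 74 54 55
f 74 55 75
f 75 55 56
f 75 56 57
f 77 76 79
f 77 79 78
f 79 76 80
f 79 80 78
f 80 76 81
f 80 81 78
f 81 76 82
f 81 82 78
f 82 76 83
f 82 83 78
f 83 76 84
f 83 84 78
f 84 76 85
f 84 85 78
f 85 76 86
f 85 86 78
f 86 76 77
f 86 77 78
f 88 87 90
f 88 90 89
f 90 87 91
f 90 91 89
f 91 87 92
f 91 92 89
f 92 87 93
f 92 93 89
f 93 87 94
f 93 94 89
f 94 87 95
f 94 95 89
f 95 87 96
f 95 96 89
f 96 87 97
f 96 97 89
f 97 87 98
f 97 98 89
f 98 87 99
f 98 99 89
f 99 87 88
f 99 88 89



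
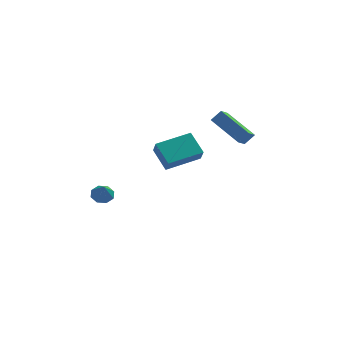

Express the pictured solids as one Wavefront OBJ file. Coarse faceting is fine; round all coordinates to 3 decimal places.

v -3.297 -0.211 -2.709
v -2.728 -0.513 -2.893
v -3.263 -0.729 -1.751
v -2.645 -0.066 -2.654
v -2.944 0.295 -2.447
v -3.45 0.361 -2.394
v -3.866 0.092 -2.525
v -3.949 -0.355 -2.764
v -3.65 -0.716 -2.97
v -3.144 -0.782 -3.024
v 4.357 -0.733 0.979
v 3.884 -1.458 1.625
v 3.124 0.843 1.844
v 2.65 0.118 2.489
v 4.93 -0.598 1.551
v 4.456 -1.323 2.196
v 3.696 0.978 2.415
v 3.223 0.253 3.061
v -0.374 -4.157 1.67
v -0.312 -4.68 2.485
v -0.867 -3 2.451
v -0.805 -3.523 3.265
v 1.545 -3.517 1.935
v 1.607 -4.04 2.749
v 1.052 -2.36 2.715
v 1.114 -2.883 3.53
f 2 1 4
f 2 4 3
f 4 1 5
f 4 5 3
f 5 1 6
f 5 6 3
f 6 1 7
f 6 7 3
f 7 1 8
f 7 8 3
f 8 1 9
f 8 9 3
f 9 1 10
f 9 10 3
f 10 1 2
f 10 2 3
f 12 14 11
f 15 12 11
f 11 14 13
f 13 15 11
f 12 18 14
f 16 12 15
f 16 18 12
f 14 18 13
f 17 15 13
f 13 18 17
f 17 16 15
f 18 16 17
f 20 22 19
f 23 20 19
f 19 22 21
f 21 23 19
f 20 26 22
f 24 20 23
f 24 26 20
f 22 26 21
f 25 23 21
f 21 26 25
f 25 24 23
f 26 24 25



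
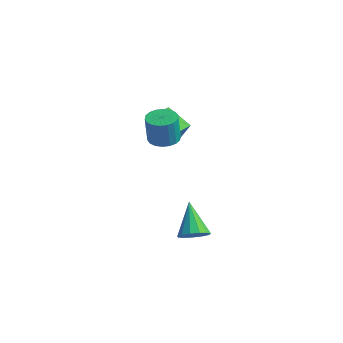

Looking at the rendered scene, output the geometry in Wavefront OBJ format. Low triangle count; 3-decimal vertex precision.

v -4.26 2.189 1.161
v -3.473 2.242 2.449
v -4.397 3.016 1.211
v -3.61 3.07 2.498
v -2.97 2.45 0.362
v -2.183 2.504 1.649
v -3.107 3.278 0.411
v -2.32 3.331 1.699
v 2.682 -0.87 -1.717
v 3.303 -0.622 -1.356
v 1.598 -0.21 -0.303
v 3.173 -0.3 -1.606
v 2.887 -0.159 -1.892
v 2.536 -0.243 -2.122
v 2.231 -0.527 -2.223
v 2.069 -0.919 -2.164
v 2.103 -1.296 -1.963
v 2.32 -1.537 -1.684
v 2.652 -1.567 -1.415
v 2.994 -1.375 -1.242
v 3.237 -1.023 -1.22
v -1.944 1.358 1.723
v -1.219 1.087 1.618
v -1.092 0.832 3.152
v -1.816 1.102 3.257
v -1.168 1.427 1.67
v -1.041 1.172 3.204
v -1.271 1.752 1.733
v -1.144 1.497 3.267
v -1.507 2 1.794
v -1.38 1.745 3.327
v -1.829 2.12 1.84
v -1.702 1.865 3.374
v -2.174 2.089 1.864
v -2.047 1.834 3.398
v -2.473 1.914 1.86
v -2.346 1.658 3.393
v -2.668 1.628 1.828
v -2.541 1.373 3.362
v -2.719 1.288 1.776
v -2.592 1.033 3.31
v -2.616 0.963 1.713
v -2.489 0.708 3.247
v -2.38 0.715 1.653
v -2.253 0.46 3.186
v -2.058 0.595 1.606
v -1.931 0.34 3.14
v -1.713 0.626 1.582
v -1.586 0.371 3.116
v -1.414 0.802 1.587
v -1.287 0.546 3.12
f 2 4 1
f 5 2 1
f 1 4 3
f 3 5 1
f 2 8 4
f 6 2 5
f 6 8 2
f 4 8 3
f 7 5 3
f 3 8 7
f 7 6 5
f 8 6 7
f 10 9 12
f 10 12 11
f 12 9 13
f 12 13 11
f 13 9 14
f 13 14 11
f 14 9 15
f 14 15 11
f 15 9 16
f 15 16 11
f 16 9 17
f 16 17 11
f 17 9 18
f 17 18 11
f 18 9 19
f 18 19 11
f 19 9 20
f 19 20 11
f 20 9 21
f 20 21 11
f 21 9 10
f 21 10 11
f 23 22 26
f 23 26 24
f 24 26 27
f 24 27 25
f 26 22 28
f 26 28 27
f 27 28 29
f 27 29 25
f 28 22 30
f 28 30 29
f 29 30 31
f 29 31 25
f 30 22 32
f 30 32 31
f 31 32 33
f 31 33 25
f 32 22 34
f 32 34 33
f 33 34 35
f 33 35 25
f 34 22 36
f 34 36 35
f 35 36 37
f 35 37 25
f 36 22 38
f 36 38 37
f 37 38 39
f 37 39 25
f 38 22 40
f 38 40 39
f 39 40 41
f 39 41 25
f 40 22 42
f 40 42 41
f 41 42 43
f 41 43 25
f 42 22 44
f 42 44 43
f 43 44 45
f 43 45 25
f 44 22 46
f 44 46 45
f 45 46 47
f 45 47 25
f 46 22 48
f 46 48 47
f 47 48 49
f 47 49 25
f 48 22 50
f 48 50 49
f 49 50 51
f 49 51 25
f 50 22 23
f 50 23 51
f 51 23 24
f 51 24 25



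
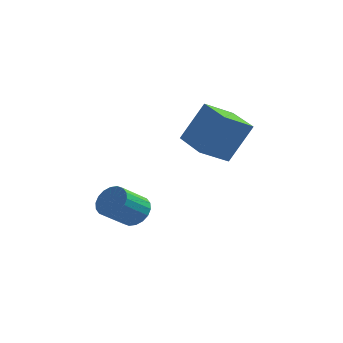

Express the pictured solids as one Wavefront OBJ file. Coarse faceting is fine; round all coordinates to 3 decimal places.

v 2.556 -2.62 0.618
v 3.303 -2.124 2.248
v 1.373 -1.442 0.802
v 2.12 -0.945 2.431
v 3.34 -1.735 -0.011
v 4.087 -1.238 1.618
v 2.157 -0.556 0.172
v 2.904 -0.06 1.802
v -0.339 -1.58 -3.046
v 0.009 -1.287 -2.463
v -0.513 -2.287 -1.65
v -0.861 -2.58 -2.234
v -0.282 -1.133 -2.46
v -0.804 -2.132 -1.647
v -0.584 -1.067 -2.573
v -1.106 -2.067 -1.76
v -0.838 -1.103 -2.78
v -1.36 -2.102 -1.967
v -0.993 -1.233 -3.04
v -1.515 -2.233 -2.227
v -1.018 -1.432 -3.301
v -1.54 -2.432 -2.488
v -0.909 -1.661 -3.512
v -1.431 -2.66 -2.699
v -0.687 -1.873 -3.63
v -1.209 -2.873 -2.817
v -0.396 -2.028 -3.633
v -0.918 -3.027 -2.82
v -0.094 -2.093 -3.52
v -0.616 -3.093 -2.707
v 0.16 -2.058 -3.313
v -0.362 -3.057 -2.5
v 0.315 -1.927 -3.053
v -0.207 -2.927 -2.24
v 0.34 -1.728 -2.792
v -0.182 -2.728 -1.979
v 0.231 -1.5 -2.581
v -0.291 -2.499 -1.768
f 2 4 1
f 5 2 1
f 1 4 3
f 3 5 1
f 2 8 4
f 6 2 5
f 6 8 2
f 4 8 3
f 7 5 3
f 3 8 7
f 7 6 5
f 8 6 7
f 10 9 13
f 10 13 11
f 11 13 14
f 11 14 12
f 13 9 15
f 13 15 14
f 14 15 16
f 14 16 12
f 15 9 17
f 15 17 16
f 16 17 18
f 16 18 12
f 17 9 19
f 17 19 18
f 18 19 20
f 18 20 12
f 19 9 21
f 19 21 20
f 20 21 22
f 20 22 12
f 21 9 23
f 21 23 22
f 22 23 24
f 22 24 12
f 23 9 25
f 23 25 24
f 24 25 26
f 24 26 12
f 25 9 27
f 25 27 26
f 26 27 28
f 26 28 12
f 27 9 29
f 27 29 28
f 28 29 30
f 28 30 12
f 29 9 31
f 29 31 30
f 30 31 32
f 30 32 12
f 31 9 33
f 31 33 32
f 32 33 34
f 32 34 12
f 33 9 35
f 33 35 34
f 34 35 36
f 34 36 12
f 35 9 37
f 35 37 36
f 36 37 38
f 36 38 12
f 37 9 10
f 37 10 38
f 38 10 11
f 38 11 12



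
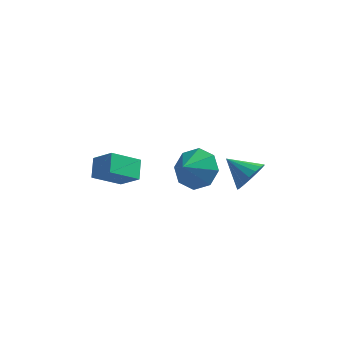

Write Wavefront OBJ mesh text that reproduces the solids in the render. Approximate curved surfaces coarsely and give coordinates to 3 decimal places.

v 4.552 -0.169 -0.624
v 4.817 -0.58 0.083
v 3.388 0.229 0.044
v 4.972 -0.201 0.126
v 5.03 0.186 -0.003
v 4.978 0.491 -0.275
v 4.829 0.645 -0.626
v 4.617 0.612 -0.977
v 4.389 0.401 -1.247
v 4.199 0.058 -1.375
v 4.09 -0.336 -1.33
v 4.086 -0.692 -1.124
v 4.19 -0.928 -0.803
v 4.376 -0.991 -0.441
v 4.602 -0.865 -0.121
v -0.73 -1.448 -1.116
v -1.765 -2.218 -0.295
v -0.883 -0.616 -0.528
v -1.919 -1.386 0.293
v 0.179 -1.834 -0.333
v -0.857 -2.604 0.488
v 0.025 -1.002 0.255
v -1.01 -1.772 1.076
v 2.623 -1.952 0.874
v 3.286 -1.639 1.611
v 2.257 -2.808 1.566
v 2.575 -1.286 1.672
v 1.892 -1.324 1.265
v 1.637 -1.729 0.629
v 1.959 -2.265 0.137
v 2.671 -2.618 0.076
v 3.354 -2.58 0.483
v 3.609 -2.175 1.119
f 2 1 4
f 2 4 3
f 4 1 5
f 4 5 3
f 5 1 6
f 5 6 3
f 6 1 7
f 6 7 3
f 7 1 8
f 7 8 3
f 8 1 9
f 8 9 3
f 9 1 10
f 9 10 3
f 10 1 11
f 10 11 3
f 11 1 12
f 11 12 3
f 12 1 13
f 12 13 3
f 13 1 14
f 13 14 3
f 14 1 15
f 14 15 3
f 15 1 2
f 15 2 3
f 17 19 16
f 20 17 16
f 16 19 18
f 18 20 16
f 17 23 19
f 21 17 20
f 21 23 17
f 19 23 18
f 22 20 18
f 18 23 22
f 22 21 20
f 23 21 22
f 25 24 27
f 25 27 26
f 27 24 28
f 27 28 26
f 28 24 29
f 28 29 26
f 29 24 30
f 29 30 26
f 30 24 31
f 30 31 26
f 31 24 32
f 31 32 26
f 32 24 33
f 32 33 26
f 33 24 25
f 33 25 26



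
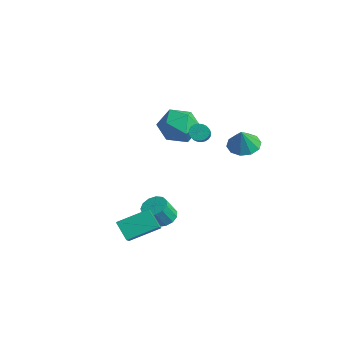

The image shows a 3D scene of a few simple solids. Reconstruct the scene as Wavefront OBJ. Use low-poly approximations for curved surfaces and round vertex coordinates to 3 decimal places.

v -4.169 1.26 1.877
v -3.368 1.975 1.256
v -2.652 0.105 2.504
v -1.851 0.82 1.883
v -2.433 1.265 2.884
v -3.371 1.979 2.497
v -2.649 0.101 1.263
v -3.587 0.815 0.876
v -2.429 1.259 0.877
v -2.295 1.979 1.879
v -3.725 0.101 1.881
v -3.591 0.821 2.883
v -0.274 -1.325 -2.932
v 0.314 -0.908 -2.726
v 0.402 -1.557 -1.662
v -0.186 -1.975 -1.868
v -0.029 -0.711 -2.578
v 0.059 -1.361 -1.514
v -0.45 -0.71 -2.542
v -0.362 -1.359 -1.478
v -0.815 -0.903 -2.63
v -0.727 -1.553 -1.565
v -1.009 -1.231 -2.814
v -0.921 -1.88 -1.749
v -0.969 -1.589 -3.035
v -0.881 -2.238 -1.971
v -0.708 -1.863 -3.224
v -0.62 -2.512 -2.16
v -0.31 -1.966 -3.32
v -0.222 -2.616 -2.256
v 0.1 -1.866 -3.293
v 0.188 -2.516 -2.229
v 0.391 -1.594 -3.151
v 0.479 -2.244 -2.087
v 0.471 -1.237 -2.94
v 0.559 -1.887 -1.876
v -0.22 3.332 1.209
v 0.564 3.781 1.096
v 0.2 2.908 2.431
v 0.198 4.13 1.342
v -0.328 4.174 1.538
v -0.812 3.896 1.608
v -1.07 3.404 1.526
v -1.003 2.884 1.322
v -0.638 2.535 1.076
v -0.112 2.491 0.88
v 0.372 2.768 0.81
v 0.63 3.261 0.892
v -0.151 -4.002 -2.536
v 0.416 -4.441 -2.026
v 0.373 -2.445 -1.776
v 0.939 -2.884 -1.265
v 0.721 -3.876 -3.395
v 1.287 -4.315 -2.884
v 1.244 -2.319 -2.634
v 1.811 -2.758 -2.124
v -0.946 1.172 2.217
v -0.669 1.069 1.765
v 0.283 0.445 2.491
v 0.006 0.548 2.943
v -0.589 1.256 1.821
v 0.363 0.632 2.546
v -0.564 1.43 1.937
v 0.389 0.806 2.662
v -0.596 1.564 2.095
v 0.356 0.941 2.821
v -0.682 1.639 2.272
v 0.27 1.016 2.998
v -0.808 1.643 2.441
v 0.144 1.02 3.167
v -0.955 1.575 2.576
v -0.003 0.952 3.301
v -1.101 1.446 2.656
v -0.148 0.822 3.381
v -1.223 1.275 2.669
v -0.271 0.651 3.395
v -1.303 1.088 2.614
v -0.351 0.464 3.339
v -1.329 0.914 2.498
v -0.376 0.29 3.223
v -1.296 0.779 2.339
v -0.344 0.156 3.065
v -1.21 0.704 2.162
v -0.258 0.081 2.888
v -1.084 0.7 1.993
v -0.132 0.077 2.719
v -0.937 0.768 1.859
v 0.015 0.145 2.584
v -0.792 0.898 1.779
v 0.161 0.274 2.504
f 1 12 6
f 1 6 2
f 1 2 8
f 1 8 11
f 1 11 12
f 2 6 10
f 6 12 5
f 12 11 3
f 11 8 7
f 8 2 9
f 4 10 5
f 4 5 3
f 4 3 7
f 4 7 9
f 4 9 10
f 5 10 6
f 3 5 12
f 7 3 11
f 9 7 8
f 10 9 2
f 14 13 17
f 14 17 15
f 15 17 18
f 15 18 16
f 17 13 19
f 17 19 18
f 18 19 20
f 18 20 16
f 19 13 21
f 19 21 20
f 20 21 22
f 20 22 16
f 21 13 23
f 21 23 22
f 22 23 24
f 22 24 16
f 23 13 25
f 23 25 24
f 24 25 26
f 24 26 16
f 25 13 27
f 25 27 26
f 26 27 28
f 26 28 16
f 27 13 29
f 27 29 28
f 28 29 30
f 28 30 16
f 29 13 31
f 29 31 30
f 30 31 32
f 30 32 16
f 31 13 33
f 31 33 32
f 32 33 34
f 32 34 16
f 33 13 35
f 33 35 34
f 34 35 36
f 34 36 16
f 35 13 14
f 35 14 36
f 36 14 15
f 36 15 16
f 38 37 40
f 38 40 39
f 40 37 41
f 40 41 39
f 41 37 42
f 41 42 39
f 42 37 43
f 42 43 39
f 43 37 44
f 43 44 39
f 44 37 45
f 44 45 39
f 45 37 46
f 45 46 39
f 46 37 47
f 46 47 39
f 47 37 48
f 47 48 39
f 48 37 38
f 48 38 39
f 50 52 49
f 53 50 49
f 49 52 51
f 51 53 49
f 50 56 52
f 54 50 53
f 54 56 50
f 52 56 51
f 55 53 51
f 51 56 55
f 55 54 53
f 56 54 55
f 58 57 61
f 58 61 59
f 59 61 62
f 59 62 60
f 61 57 63
f 61 63 62
f 62 63 64
f 62 64 60
f 63 57 65
f 63 65 64
f 64 65 66
f 64 66 60
f 65 57 67
f 65 67 66
f 66 67 68
f 66 68 60
f 67 57 69
f 67 69 68
f 68 69 70
f 68 70 60
f 69 57 71
f 69 71 70
f 70 71 72
f 70 72 60
f 71 57 73
f 71 73 72
f 72 73 74
f 72 74 60
f 73 57 75
f 73 75 74
f 74 75 76
f 74 76 60
f 75 57 77
f 75 77 76
f 76 77 78
f 76 78 60
f 77 57 79
f 77 79 78
f 78 79 80
f 78 80 60
f 79 57 81
f 79 81 80
f 80 81 82
f 80 82 60
f 81 57 83
f 81 83 82
f 82 83 84
f 82 84 60
f 83 57 85
f 83 85 84
f 84 85 86
f 84 86 60
f 85 57 87
f 85 87 86
f 86 87 88
f 86 88 60
f 87 57 89
f 87 89 88
f 88 89 90
f 88 90 60
f 89 57 58
f 89 58 90
f 90 58 59
f 90 59 60



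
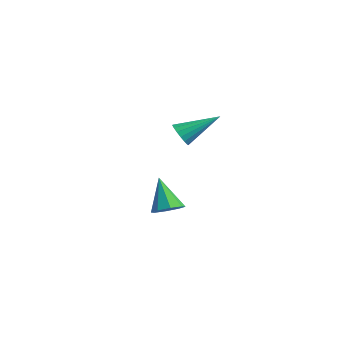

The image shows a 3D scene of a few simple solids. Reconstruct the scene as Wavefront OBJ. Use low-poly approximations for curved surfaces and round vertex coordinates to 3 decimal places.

v 2.931 1.123 2.457
v 3.508 1.151 2.028
v 3.669 2.837 3.563
v 3.277 1.352 1.869
v 2.968 1.501 1.846
v 2.649 1.563 1.962
v 2.395 1.524 2.192
v 2.264 1.393 2.482
v 2.286 1.2 2.767
v 2.455 0.99 2.981
v 2.733 0.809 3.075
v 3.057 0.701 3.027
v 3.352 0.689 2.849
v 3.55 0.776 2.581
v 3.606 0.943 2.284
v -0.855 2.638 -4.079
v -0.165 3.026 -3.693
v -1.905 2.702 -2.261
v -0.596 3.471 -3.958
v -1.179 3.428 -4.293
v -1.571 2.922 -4.503
v -1.545 2.25 -4.464
v -1.114 1.806 -4.199
v -0.531 1.849 -3.864
v -0.138 2.354 -3.654
f 2 1 4
f 2 4 3
f 4 1 5
f 4 5 3
f 5 1 6
f 5 6 3
f 6 1 7
f 6 7 3
f 7 1 8
f 7 8 3
f 8 1 9
f 8 9 3
f 9 1 10
f 9 10 3
f 10 1 11
f 10 11 3
f 11 1 12
f 11 12 3
f 12 1 13
f 12 13 3
f 13 1 14
f 13 14 3
f 14 1 15
f 14 15 3
f 15 1 2
f 15 2 3
f 17 16 19
f 17 19 18
f 19 16 20
f 19 20 18
f 20 16 21
f 20 21 18
f 21 16 22
f 21 22 18
f 22 16 23
f 22 23 18
f 23 16 24
f 23 24 18
f 24 16 25
f 24 25 18
f 25 16 17
f 25 17 18



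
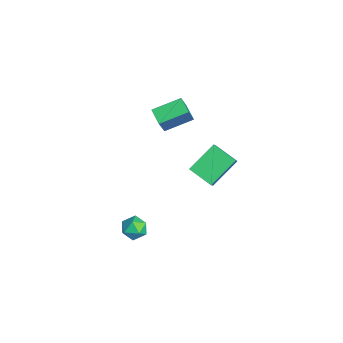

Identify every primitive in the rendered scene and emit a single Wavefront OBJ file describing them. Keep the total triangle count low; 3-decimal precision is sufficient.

v -4.689 -0.85 0.529
v -4.824 0.844 1.121
v -3.754 -0.627 0.105
v -3.89 1.067 0.697
v -3.87 -1.327 2.083
v -4.006 0.367 2.675
v -2.936 -1.104 1.659
v -3.071 0.59 2.251
v -1.557 0.433 -1.505
v -2.334 1.966 -0.37
v -0.517 1.418 -2.123
v -1.294 2.951 -0.988
v -0.426 0.049 -0.212
v -1.203 1.582 0.923
v 0.614 1.034 -0.83
v -0.163 2.567 0.305
v 3.107 -3.148 -0.722
v 3.626 -3.139 -0.128
v 3.414 -4.361 -0.972
v 3.933 -4.352 -0.378
v 3.16 -4.322 -0.226
v 2.97 -3.573 -0.072
v 4.07 -3.927 -1.028
v 3.88 -3.178 -0.874
v 4.221 -3.621 -0.318
v 3.659 -3.865 0.178
v 3.381 -3.635 -1.278
v 2.819 -3.879 -0.782
f 2 4 1
f 5 2 1
f 1 4 3
f 3 5 1
f 2 8 4
f 6 2 5
f 6 8 2
f 4 8 3
f 7 5 3
f 3 8 7
f 7 6 5
f 8 6 7
f 10 12 9
f 13 10 9
f 9 12 11
f 11 13 9
f 10 16 12
f 14 10 13
f 14 16 10
f 12 16 11
f 15 13 11
f 11 16 15
f 15 14 13
f 16 14 15
f 17 28 22
f 17 22 18
f 17 18 24
f 17 24 27
f 17 27 28
f 18 22 26
f 22 28 21
f 28 27 19
f 27 24 23
f 24 18 25
f 20 26 21
f 20 21 19
f 20 19 23
f 20 23 25
f 20 25 26
f 21 26 22
f 19 21 28
f 23 19 27
f 25 23 24
f 26 25 18



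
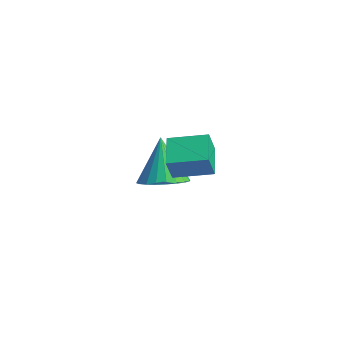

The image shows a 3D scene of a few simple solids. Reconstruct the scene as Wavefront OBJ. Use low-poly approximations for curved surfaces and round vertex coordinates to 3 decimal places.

v 2.323 -3.557 -0.868
v 2.472 -3.9 -0.006
v 3.169 -2.561 -0.617
v 3.317 -2.905 0.245
v 3.223 -4.215 -1.285
v 3.371 -4.559 -0.423
v 4.068 -3.22 -1.034
v 4.217 -3.563 -0.172
v -0.336 -2.105 -4.331
v 0.323 -1.494 -4.183
v -1.084 -1.695 -2.689
v 0.078 -1.294 -4.345
v -0.23 -1.218 -4.504
v -0.554 -1.276 -4.637
v -0.845 -1.461 -4.724
v -1.058 -1.744 -4.75
v -1.161 -2.082 -4.713
v -1.139 -2.423 -4.618
v -0.994 -2.716 -4.478
v -0.749 -2.916 -4.317
v -0.441 -2.992 -4.157
v -0.117 -2.933 -4.024
v 0.173 -2.749 -3.938
v 0.387 -2.466 -3.911
v 0.49 -2.128 -3.948
v 0.467 -1.787 -4.044
f 2 4 1
f 5 2 1
f 1 4 3
f 3 5 1
f 2 8 4
f 6 2 5
f 6 8 2
f 4 8 3
f 7 5 3
f 3 8 7
f 7 6 5
f 8 6 7
f 10 9 12
f 10 12 11
f 12 9 13
f 12 13 11
f 13 9 14
f 13 14 11
f 14 9 15
f 14 15 11
f 15 9 16
f 15 16 11
f 16 9 17
f 16 17 11
f 17 9 18
f 17 18 11
f 18 9 19
f 18 19 11
f 19 9 20
f 19 20 11
f 20 9 21
f 20 21 11
f 21 9 22
f 21 22 11
f 22 9 23
f 22 23 11
f 23 9 24
f 23 24 11
f 24 9 25
f 24 25 11
f 25 9 26
f 25 26 11
f 26 9 10
f 26 10 11



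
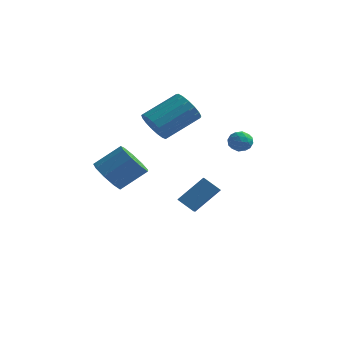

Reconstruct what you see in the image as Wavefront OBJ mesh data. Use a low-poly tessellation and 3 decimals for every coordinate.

v 2.764 1.781 1.197
v 3.149 1.952 1.695
v 3.451 1.028 0.925
v 3.836 1.199 1.423
v 3.26 0.915 1.538
v 2.836 1.38 1.706
v 3.764 1.6 0.914
v 3.34 2.065 1.082
v 3.767 1.84 1.52
v 3.455 1.417 1.906
v 3.145 1.563 0.714
v 2.833 1.14 1.1
v 2.896 1.933 1.47
v 3.704 1.047 1.15
v 3.366 0.88 1.218
v 3.592 0.981 1.511
v 2.712 1.597 1.476
v 2.938 1.697 1.769
v 3.004 1.088 1.677
v 3.662 1.283 0.851
v 3.888 1.383 1.144
v 3.008 1.999 1.109
v 3.234 2.1 1.402
v 3.596 1.892 0.943
v 3.485 1.967 1.659
v 3.889 1.525 1.5
v 3.847 1.76 1.2
v 3.598 2.034 1.299
v 3.302 1.719 1.886
v 3.706 1.276 1.727
v 3.368 1.109 1.794
v 3.118 1.383 1.893
v 3.666 1.653 1.783
v 2.894 1.704 0.893
v 3.298 1.261 0.734
v 3.482 1.597 0.727
v 3.232 1.871 0.826
v 2.711 1.455 1.12
v 3.115 1.013 0.961
v 3.002 0.946 1.321
v 2.753 1.22 1.42
v 2.934 1.327 0.837
v -1.6 -2.8 -0.275
v -0.91 -3.526 -0.405
v 0.13 -2.726 0.645
v -0.56 -2 0.775
v -0.819 -3.027 -0.874
v 0.22 -2.228 0.176
v -1.094 -2.422 -1.063
v -0.054 -1.622 -0.013
v -1.605 -1.994 -0.883
v -0.566 -1.194 0.166
v -2.114 -1.943 -0.419
v -1.074 -1.143 0.631
v -2.382 -2.292 0.113
v -1.343 -1.493 1.163
v -2.284 -2.88 0.464
v -1.245 -2.08 1.513
v -1.866 -3.43 0.468
v -0.826 -2.63 1.518
v -1.323 -3.685 0.125
v -0.284 -2.885 1.175
v -0.846 0.641 1.9
v -0.074 0.396 1.403
v 1.097 1.855 2.502
v 0.326 2.099 3
v -0.26 0.73 1.158
v 0.911 2.189 2.257
v -0.581 1.044 1.082
v 0.591 2.503 2.182
v -0.962 1.266 1.194
v 0.21 2.725 2.294
v -1.316 1.344 1.468
v -0.145 2.803 2.568
v -1.563 1.261 1.841
v -0.391 2.72 2.94
v -1.645 1.036 2.227
v -0.474 2.495 3.327
v -1.544 0.72 2.539
v -0.373 2.179 3.638
v -1.284 0.386 2.704
v -0.112 1.845 3.803
v -0.922 0.111 2.685
v 0.249 1.57 3.785
v -0.544 -0.043 2.486
v 0.628 1.415 3.586
v -0.234 -0.041 2.153
v 0.937 1.418 3.253
v -0.065 0.118 1.762
v 1.107 1.576 2.862
v 0.297 0.879 -2.865
v 1.229 1.86 -1.603
v -0.197 2.169 -3.501
v 0.735 3.149 -2.239
v 1.145 0.891 -3.501
v 2.077 1.871 -2.239
v 0.651 2.18 -4.137
v 1.583 3.161 -2.875
f 1 38 17
f 38 12 41
f 17 41 6
f 38 41 17
f 1 17 13
f 17 6 18
f 13 18 2
f 17 18 13
f 1 13 22
f 13 2 23
f 22 23 8
f 13 23 22
f 1 22 34
f 22 8 37
f 34 37 11
f 22 37 34
f 1 34 38
f 34 11 42
f 38 42 12
f 34 42 38
f 2 18 29
f 18 6 32
f 29 32 10
f 18 32 29
f 6 41 19
f 41 12 40
f 19 40 5
f 41 40 19
f 12 42 39
f 42 11 35
f 39 35 3
f 42 35 39
f 11 37 36
f 37 8 24
f 36 24 7
f 37 24 36
f 8 23 28
f 23 2 25
f 28 25 9
f 23 25 28
f 4 30 16
f 30 10 31
f 16 31 5
f 30 31 16
f 4 16 14
f 16 5 15
f 14 15 3
f 16 15 14
f 4 14 21
f 14 3 20
f 21 20 7
f 14 20 21
f 4 21 26
f 21 7 27
f 26 27 9
f 21 27 26
f 4 26 30
f 26 9 33
f 30 33 10
f 26 33 30
f 5 31 19
f 31 10 32
f 19 32 6
f 31 32 19
f 3 15 39
f 15 5 40
f 39 40 12
f 15 40 39
f 7 20 36
f 20 3 35
f 36 35 11
f 20 35 36
f 9 27 28
f 27 7 24
f 28 24 8
f 27 24 28
f 10 33 29
f 33 9 25
f 29 25 2
f 33 25 29
f 44 43 47
f 44 47 45
f 45 47 48
f 45 48 46
f 47 43 49
f 47 49 48
f 48 49 50
f 48 50 46
f 49 43 51
f 49 51 50
f 50 51 52
f 50 52 46
f 51 43 53
f 51 53 52
f 52 53 54
f 52 54 46
f 53 43 55
f 53 55 54
f 54 55 56
f 54 56 46
f 55 43 57
f 55 57 56
f 56 57 58
f 56 58 46
f 57 43 59
f 57 59 58
f 58 59 60
f 58 60 46
f 59 43 61
f 59 61 60
f 60 61 62
f 60 62 46
f 61 43 44
f 61 44 62
f 62 44 45
f 62 45 46
f 64 63 67
f 64 67 65
f 65 67 68
f 65 68 66
f 67 63 69
f 67 69 68
f 68 69 70
f 68 70 66
f 69 63 71
f 69 71 70
f 70 71 72
f 70 72 66
f 71 63 73
f 71 73 72
f 72 73 74
f 72 74 66
f 73 63 75
f 73 75 74
f 74 75 76
f 74 76 66
f 75 63 77
f 75 77 76
f 76 77 78
f 76 78 66
f 77 63 79
f 77 79 78
f 78 79 80
f 78 80 66
f 79 63 81
f 79 81 80
f 80 81 82
f 80 82 66
f 81 63 83
f 81 83 82
f 82 83 84
f 82 84 66
f 83 63 85
f 83 85 84
f 84 85 86
f 84 86 66
f 85 63 87
f 85 87 86
f 86 87 88
f 86 88 66
f 87 63 89
f 87 89 88
f 88 89 90
f 88 90 66
f 89 63 64
f 89 64 90
f 90 64 65
f 90 65 66
f 92 94 91
f 95 92 91
f 91 94 93
f 93 95 91
f 92 98 94
f 96 92 95
f 96 98 92
f 94 98 93
f 97 95 93
f 93 98 97
f 97 96 95
f 98 96 97



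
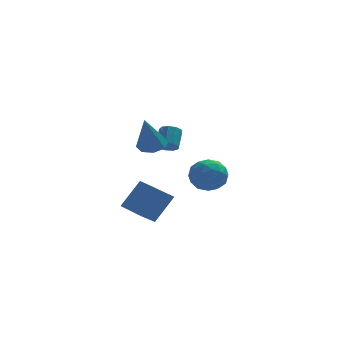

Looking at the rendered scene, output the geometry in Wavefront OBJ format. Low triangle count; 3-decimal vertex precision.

v -0.979 2.969 -1.523
v -0.121 3.271 -2.185
v 0.081 1.729 -0.715
v 0.939 2.031 -1.377
v 0.564 2.737 -0.585
v -0.092 3.503 -1.084
v 0.052 1.497 -1.816
v -0.604 2.263 -2.315
v 0.516 2.362 -2.366
v 0.832 3.128 -1.605
v -0.872 1.872 -1.295
v -0.556 2.638 -0.534
v -0.643 3.229 -1.925
v 0.603 1.771 -0.975
v 0.383 2.186 -0.51
v 0.887 2.364 -0.899
v -0.626 3.365 -1.278
v -0.122 3.543 -1.667
v 0.281 3.229 -0.727
v 0.082 1.457 -1.233
v 0.586 1.635 -1.622
v -0.927 2.636 -2.001
v -0.423 2.814 -2.39
v -0.321 1.771 -2.173
v 0.235 2.872 -2.42
v 0.859 2.143 -1.945
v 0.337 1.829 -2.203
v -0.048 2.279 -2.497
v 0.422 3.322 -1.973
v 1.045 2.594 -1.498
v 0.824 3.008 -1.033
v 0.439 3.459 -1.326
v 0.796 2.788 -2.08
v -1.085 2.406 -1.402
v -0.462 1.678 -0.927
v -0.479 1.541 -1.574
v -0.864 1.992 -1.867
v -0.899 2.857 -0.955
v -0.275 2.128 -0.48
v 0.008 2.721 -0.403
v -0.377 3.171 -0.697
v -0.836 2.212 -0.82
v -2.789 2.955 -4.96
v -3.566 2.114 -4.136
v -3.788 4.147 -4.685
v -4.565 3.307 -3.861
v -1.715 3.493 -3.399
v -2.492 2.653 -2.575
v -2.714 4.686 -3.124
v -3.491 3.845 -2.3
v -3.154 0.263 1.783
v -2.578 -0.344 1.703
v -3.606 -0.423 3.737
v -2.333 0.197 1.95
v -2.569 0.776 2.098
v -3.147 1.055 2.062
v -3.729 0.87 1.862
v -3.974 0.329 1.616
v -3.739 -0.251 1.467
v -3.161 -0.529 1.503
v -2.328 0.947 1.319
v -1.994 1.243 0.903
v -1.719 2.088 1.724
v -2.052 1.793 2.141
v -2.388 1.38 0.894
v -2.112 2.226 1.715
v -2.754 1.315 1.084
v -2.478 2.16 1.905
v -2.92 1.078 1.384
v -2.645 1.923 2.205
v -2.809 0.779 1.654
v -2.534 1.625 2.475
v -2.473 0.56 1.767
v -2.198 1.405 2.588
v -2.069 0.521 1.671
v -1.794 1.367 2.492
v -1.786 0.683 1.41
v -1.51 1.528 2.232
v -1.756 0.968 1.107
v -1.481 1.813 1.928
f 1 38 17
f 38 12 41
f 17 41 6
f 38 41 17
f 1 17 13
f 17 6 18
f 13 18 2
f 17 18 13
f 1 13 22
f 13 2 23
f 22 23 8
f 13 23 22
f 1 22 34
f 22 8 37
f 34 37 11
f 22 37 34
f 1 34 38
f 34 11 42
f 38 42 12
f 34 42 38
f 2 18 29
f 18 6 32
f 29 32 10
f 18 32 29
f 6 41 19
f 41 12 40
f 19 40 5
f 41 40 19
f 12 42 39
f 42 11 35
f 39 35 3
f 42 35 39
f 11 37 36
f 37 8 24
f 36 24 7
f 37 24 36
f 8 23 28
f 23 2 25
f 28 25 9
f 23 25 28
f 4 30 16
f 30 10 31
f 16 31 5
f 30 31 16
f 4 16 14
f 16 5 15
f 14 15 3
f 16 15 14
f 4 14 21
f 14 3 20
f 21 20 7
f 14 20 21
f 4 21 26
f 21 7 27
f 26 27 9
f 21 27 26
f 4 26 30
f 26 9 33
f 30 33 10
f 26 33 30
f 5 31 19
f 31 10 32
f 19 32 6
f 31 32 19
f 3 15 39
f 15 5 40
f 39 40 12
f 15 40 39
f 7 20 36
f 20 3 35
f 36 35 11
f 20 35 36
f 9 27 28
f 27 7 24
f 28 24 8
f 27 24 28
f 10 33 29
f 33 9 25
f 29 25 2
f 33 25 29
f 44 46 43
f 47 44 43
f 43 46 45
f 45 47 43
f 44 50 46
f 48 44 47
f 48 50 44
f 46 50 45
f 49 47 45
f 45 50 49
f 49 48 47
f 50 48 49
f 52 51 54
f 52 54 53
f 54 51 55
f 54 55 53
f 55 51 56
f 55 56 53
f 56 51 57
f 56 57 53
f 57 51 58
f 57 58 53
f 58 51 59
f 58 59 53
f 59 51 60
f 59 60 53
f 60 51 52
f 60 52 53
f 62 61 65
f 62 65 63
f 63 65 66
f 63 66 64
f 65 61 67
f 65 67 66
f 66 67 68
f 66 68 64
f 67 61 69
f 67 69 68
f 68 69 70
f 68 70 64
f 69 61 71
f 69 71 70
f 70 71 72
f 70 72 64
f 71 61 73
f 71 73 72
f 72 73 74
f 72 74 64
f 73 61 75
f 73 75 74
f 74 75 76
f 74 76 64
f 75 61 77
f 75 77 76
f 76 77 78
f 76 78 64
f 77 61 79
f 77 79 78
f 78 79 80
f 78 80 64
f 79 61 62
f 79 62 80
f 80 62 63
f 80 63 64

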